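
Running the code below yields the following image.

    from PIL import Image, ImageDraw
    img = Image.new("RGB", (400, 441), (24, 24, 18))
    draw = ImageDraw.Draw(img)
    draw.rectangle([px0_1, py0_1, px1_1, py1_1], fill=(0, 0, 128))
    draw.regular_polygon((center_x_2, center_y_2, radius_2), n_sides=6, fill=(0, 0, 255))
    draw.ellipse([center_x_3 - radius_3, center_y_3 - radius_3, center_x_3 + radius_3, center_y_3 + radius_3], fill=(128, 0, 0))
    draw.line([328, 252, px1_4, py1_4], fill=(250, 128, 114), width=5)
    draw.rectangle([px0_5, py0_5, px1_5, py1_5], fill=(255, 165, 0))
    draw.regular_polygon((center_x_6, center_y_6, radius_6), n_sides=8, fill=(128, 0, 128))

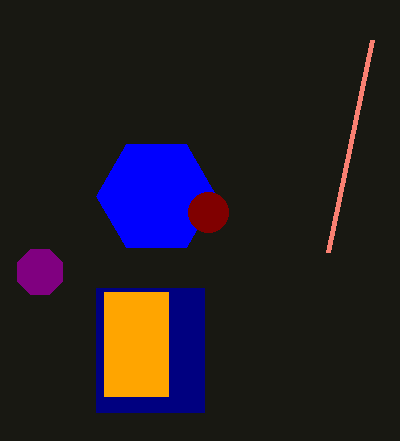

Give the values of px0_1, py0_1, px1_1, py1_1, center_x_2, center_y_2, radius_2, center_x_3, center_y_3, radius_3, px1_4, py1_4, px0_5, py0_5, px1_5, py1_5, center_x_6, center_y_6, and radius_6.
px0_1 = 96; py0_1 = 288; px1_1 = 204; py1_1 = 412; center_x_2 = 156; center_y_2 = 196; radius_2 = 60; center_x_3 = 208; center_y_3 = 212; radius_3 = 20; px1_4 = 372; py1_4 = 40; px0_5 = 104; py0_5 = 292; px1_5 = 168; py1_5 = 396; center_x_6 = 40; center_y_6 = 272; radius_6 = 24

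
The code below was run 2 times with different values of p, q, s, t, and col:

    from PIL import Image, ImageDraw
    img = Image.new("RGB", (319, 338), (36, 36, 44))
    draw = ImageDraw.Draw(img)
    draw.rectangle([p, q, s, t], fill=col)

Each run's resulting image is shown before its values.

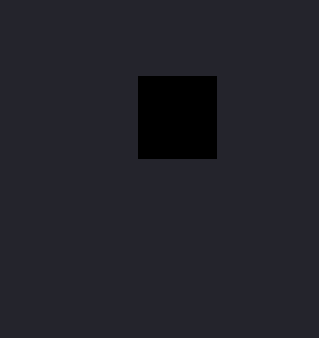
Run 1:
p = 138
q = 76
s = 216
t = 158
col = 'black'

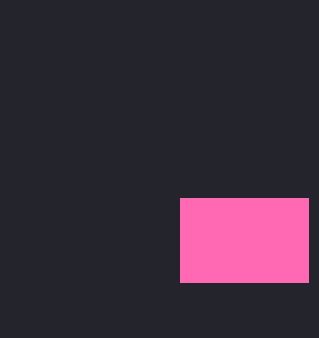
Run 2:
p = 180, q = 198, s = 308, t = 282, col = 'hotpink'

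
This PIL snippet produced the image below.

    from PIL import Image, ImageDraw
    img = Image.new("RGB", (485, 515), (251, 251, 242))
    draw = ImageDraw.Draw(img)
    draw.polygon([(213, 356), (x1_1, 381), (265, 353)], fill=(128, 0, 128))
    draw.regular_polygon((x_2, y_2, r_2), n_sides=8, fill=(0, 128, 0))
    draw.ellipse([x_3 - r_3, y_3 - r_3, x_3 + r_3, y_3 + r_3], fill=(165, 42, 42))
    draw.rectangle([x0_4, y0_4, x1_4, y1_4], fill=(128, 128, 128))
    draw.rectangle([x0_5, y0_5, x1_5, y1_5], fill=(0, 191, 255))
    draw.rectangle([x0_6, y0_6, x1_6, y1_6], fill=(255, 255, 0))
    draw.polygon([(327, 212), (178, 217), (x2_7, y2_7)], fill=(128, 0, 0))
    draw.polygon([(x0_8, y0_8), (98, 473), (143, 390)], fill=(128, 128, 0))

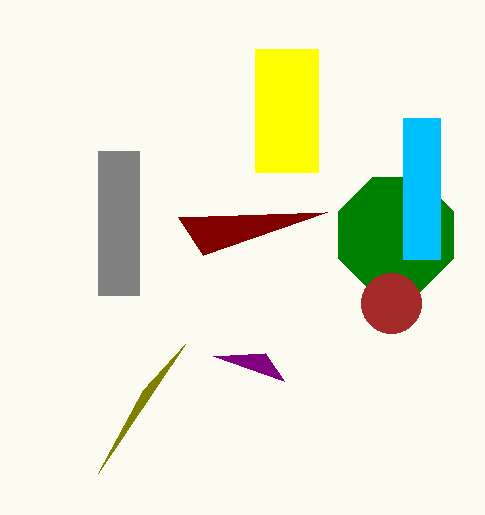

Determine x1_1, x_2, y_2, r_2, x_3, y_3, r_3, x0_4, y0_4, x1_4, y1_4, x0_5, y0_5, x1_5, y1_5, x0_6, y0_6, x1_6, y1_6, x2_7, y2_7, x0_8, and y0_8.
x1_1 = 284
x_2 = 396
y_2 = 235
r_2 = 62
x_3 = 391
y_3 = 303
r_3 = 30
x0_4 = 98
y0_4 = 151
x1_4 = 139
y1_4 = 295
x0_5 = 403
y0_5 = 118
x1_5 = 440
y1_5 = 259
x0_6 = 255
y0_6 = 49
x1_6 = 318
y1_6 = 172
x2_7 = 203
y2_7 = 255
x0_8 = 185
y0_8 = 344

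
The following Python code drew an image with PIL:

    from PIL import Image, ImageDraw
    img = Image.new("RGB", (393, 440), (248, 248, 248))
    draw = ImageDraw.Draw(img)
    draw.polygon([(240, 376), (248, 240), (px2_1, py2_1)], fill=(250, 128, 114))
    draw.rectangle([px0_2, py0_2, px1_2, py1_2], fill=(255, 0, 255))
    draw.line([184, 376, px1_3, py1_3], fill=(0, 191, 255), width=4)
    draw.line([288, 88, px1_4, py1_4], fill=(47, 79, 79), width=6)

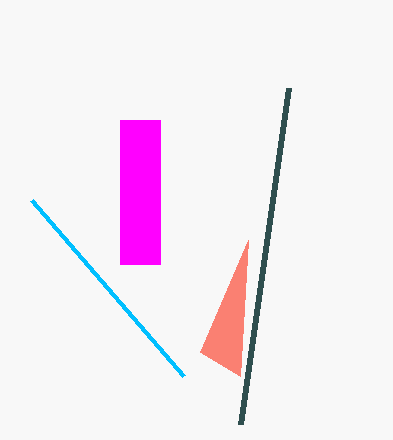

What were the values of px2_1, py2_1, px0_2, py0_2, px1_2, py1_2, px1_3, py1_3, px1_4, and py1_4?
px2_1 = 200, py2_1 = 352, px0_2 = 120, py0_2 = 120, px1_2 = 160, py1_2 = 264, px1_3 = 32, py1_3 = 200, px1_4 = 240, py1_4 = 424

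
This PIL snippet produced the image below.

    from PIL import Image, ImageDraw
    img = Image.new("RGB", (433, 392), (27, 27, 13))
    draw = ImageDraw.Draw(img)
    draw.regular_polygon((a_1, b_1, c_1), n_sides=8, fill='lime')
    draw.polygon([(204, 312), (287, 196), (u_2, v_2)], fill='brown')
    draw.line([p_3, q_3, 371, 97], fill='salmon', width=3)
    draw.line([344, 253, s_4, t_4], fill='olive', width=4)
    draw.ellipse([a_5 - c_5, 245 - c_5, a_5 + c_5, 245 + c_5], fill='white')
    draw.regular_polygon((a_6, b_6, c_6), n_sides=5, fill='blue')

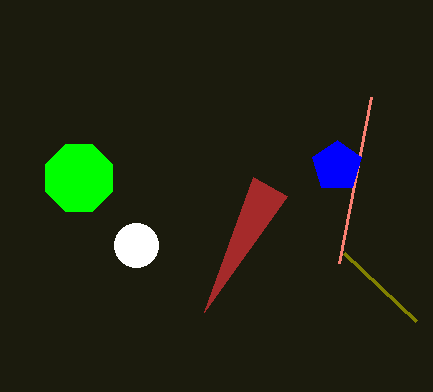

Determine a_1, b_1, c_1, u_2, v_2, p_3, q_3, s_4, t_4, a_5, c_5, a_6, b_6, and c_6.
a_1 = 79
b_1 = 178
c_1 = 36
u_2 = 253
v_2 = 177
p_3 = 339
q_3 = 263
s_4 = 416
t_4 = 321
a_5 = 136
c_5 = 22
a_6 = 337
b_6 = 166
c_6 = 26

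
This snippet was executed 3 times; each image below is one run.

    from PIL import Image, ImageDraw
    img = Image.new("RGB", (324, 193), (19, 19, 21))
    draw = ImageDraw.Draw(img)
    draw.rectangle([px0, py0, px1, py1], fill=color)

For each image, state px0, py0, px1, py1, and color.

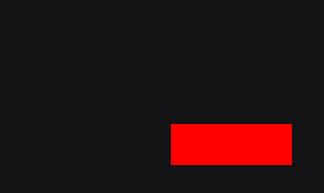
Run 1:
px0 = 171; py0 = 124; px1 = 291; py1 = 164; color = 'red'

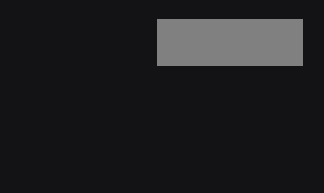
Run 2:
px0 = 157; py0 = 19; px1 = 302; py1 = 65; color = 'gray'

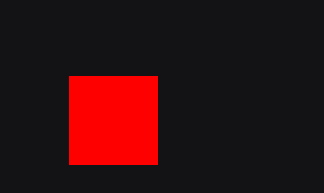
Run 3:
px0 = 69, py0 = 76, px1 = 157, py1 = 164, color = 'red'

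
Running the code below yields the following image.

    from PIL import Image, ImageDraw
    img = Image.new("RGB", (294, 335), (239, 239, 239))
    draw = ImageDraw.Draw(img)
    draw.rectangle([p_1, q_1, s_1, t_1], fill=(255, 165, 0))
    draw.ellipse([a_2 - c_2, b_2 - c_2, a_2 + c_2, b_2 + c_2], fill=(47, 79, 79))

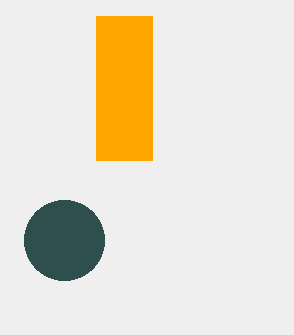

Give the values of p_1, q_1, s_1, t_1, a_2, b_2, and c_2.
p_1 = 96; q_1 = 16; s_1 = 152; t_1 = 160; a_2 = 64; b_2 = 240; c_2 = 40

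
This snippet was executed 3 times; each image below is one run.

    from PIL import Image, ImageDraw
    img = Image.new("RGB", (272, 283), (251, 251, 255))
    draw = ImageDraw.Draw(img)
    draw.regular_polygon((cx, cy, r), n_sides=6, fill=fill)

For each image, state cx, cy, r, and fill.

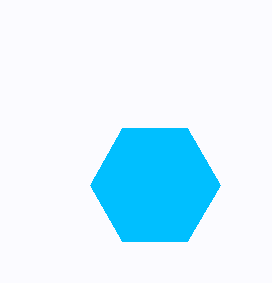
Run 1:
cx = 155
cy = 185
r = 65
fill = 'deepskyblue'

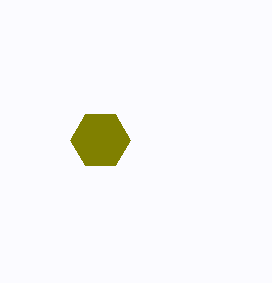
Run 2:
cx = 100, cy = 140, r = 30, fill = 'olive'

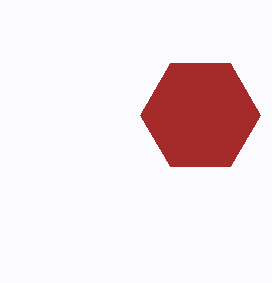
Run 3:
cx = 200; cy = 115; r = 60; fill = 'brown'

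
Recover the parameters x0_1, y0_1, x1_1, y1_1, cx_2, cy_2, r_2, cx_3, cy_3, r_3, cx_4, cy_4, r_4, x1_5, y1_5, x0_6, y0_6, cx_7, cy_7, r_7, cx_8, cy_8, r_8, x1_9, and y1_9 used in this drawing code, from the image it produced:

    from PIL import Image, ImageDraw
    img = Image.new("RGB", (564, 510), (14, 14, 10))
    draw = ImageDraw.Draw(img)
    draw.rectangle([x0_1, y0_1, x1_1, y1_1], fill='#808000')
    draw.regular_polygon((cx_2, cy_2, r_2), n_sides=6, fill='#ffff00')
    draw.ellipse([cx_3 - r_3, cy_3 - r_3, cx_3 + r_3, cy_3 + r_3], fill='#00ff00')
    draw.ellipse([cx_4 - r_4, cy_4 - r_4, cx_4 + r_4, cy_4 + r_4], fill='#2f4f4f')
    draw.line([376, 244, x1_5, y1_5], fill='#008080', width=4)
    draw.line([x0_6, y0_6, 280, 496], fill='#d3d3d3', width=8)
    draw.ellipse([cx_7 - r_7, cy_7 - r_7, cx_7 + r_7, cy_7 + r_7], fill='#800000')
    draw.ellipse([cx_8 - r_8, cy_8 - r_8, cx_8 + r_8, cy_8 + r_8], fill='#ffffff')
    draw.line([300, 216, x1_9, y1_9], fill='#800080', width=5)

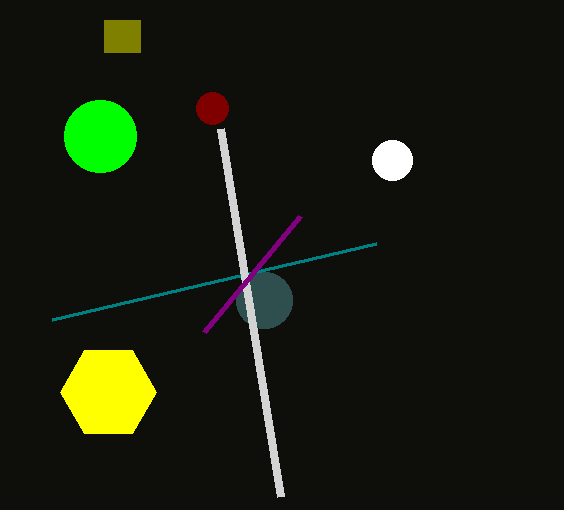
x0_1 = 104, y0_1 = 20, x1_1 = 140, y1_1 = 52, cx_2 = 108, cy_2 = 392, r_2 = 48, cx_3 = 100, cy_3 = 136, r_3 = 36, cx_4 = 264, cy_4 = 300, r_4 = 28, x1_5 = 52, y1_5 = 320, x0_6 = 220, y0_6 = 128, cx_7 = 212, cy_7 = 108, r_7 = 16, cx_8 = 392, cy_8 = 160, r_8 = 20, x1_9 = 204, y1_9 = 332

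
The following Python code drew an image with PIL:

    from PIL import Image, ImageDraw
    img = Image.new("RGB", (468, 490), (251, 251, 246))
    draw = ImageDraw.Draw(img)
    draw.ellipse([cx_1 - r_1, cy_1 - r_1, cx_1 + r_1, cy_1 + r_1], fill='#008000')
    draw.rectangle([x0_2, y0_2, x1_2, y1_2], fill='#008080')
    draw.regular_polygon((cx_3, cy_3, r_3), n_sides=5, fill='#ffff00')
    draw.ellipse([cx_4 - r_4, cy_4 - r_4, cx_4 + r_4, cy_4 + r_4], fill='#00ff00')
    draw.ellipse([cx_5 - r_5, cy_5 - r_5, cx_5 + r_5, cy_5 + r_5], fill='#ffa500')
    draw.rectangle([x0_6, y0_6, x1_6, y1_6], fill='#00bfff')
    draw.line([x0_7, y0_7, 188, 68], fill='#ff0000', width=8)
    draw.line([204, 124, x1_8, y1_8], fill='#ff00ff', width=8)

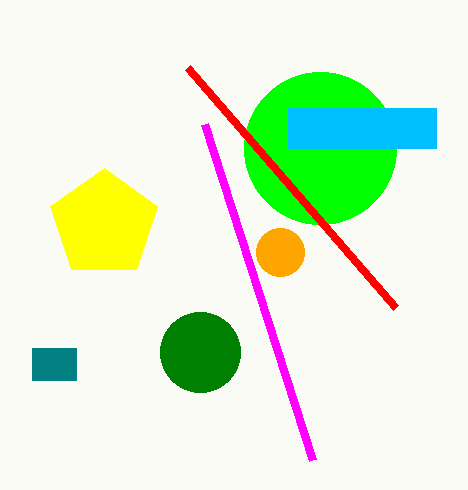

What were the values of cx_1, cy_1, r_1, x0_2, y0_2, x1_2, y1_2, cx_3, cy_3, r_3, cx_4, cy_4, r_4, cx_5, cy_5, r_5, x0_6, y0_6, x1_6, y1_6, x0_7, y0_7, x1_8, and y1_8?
cx_1 = 200; cy_1 = 352; r_1 = 40; x0_2 = 32; y0_2 = 348; x1_2 = 76; y1_2 = 380; cx_3 = 104; cy_3 = 224; r_3 = 56; cx_4 = 320; cy_4 = 148; r_4 = 76; cx_5 = 280; cy_5 = 252; r_5 = 24; x0_6 = 288; y0_6 = 108; x1_6 = 436; y1_6 = 148; x0_7 = 396; y0_7 = 308; x1_8 = 312; y1_8 = 460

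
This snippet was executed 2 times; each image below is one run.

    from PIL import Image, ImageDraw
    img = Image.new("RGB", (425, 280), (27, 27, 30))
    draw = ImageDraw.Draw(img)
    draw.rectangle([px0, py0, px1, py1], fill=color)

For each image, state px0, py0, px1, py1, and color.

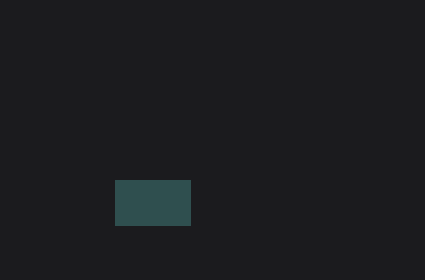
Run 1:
px0 = 115
py0 = 180
px1 = 190
py1 = 225
color = 'darkslategray'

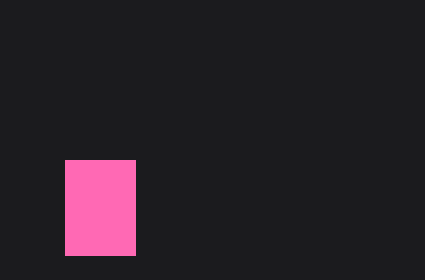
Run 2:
px0 = 65, py0 = 160, px1 = 135, py1 = 255, color = 'hotpink'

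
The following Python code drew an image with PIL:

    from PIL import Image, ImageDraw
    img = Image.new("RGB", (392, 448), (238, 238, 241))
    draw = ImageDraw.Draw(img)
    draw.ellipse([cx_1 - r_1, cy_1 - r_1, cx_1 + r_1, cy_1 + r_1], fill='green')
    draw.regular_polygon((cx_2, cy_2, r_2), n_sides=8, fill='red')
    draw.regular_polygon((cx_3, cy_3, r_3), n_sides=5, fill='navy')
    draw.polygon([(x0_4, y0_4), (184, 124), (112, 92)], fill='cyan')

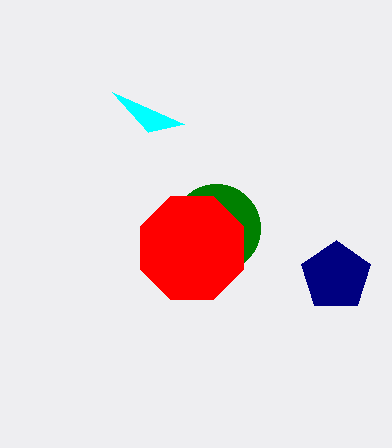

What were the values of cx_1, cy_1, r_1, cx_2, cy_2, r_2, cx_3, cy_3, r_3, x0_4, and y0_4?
cx_1 = 216; cy_1 = 228; r_1 = 44; cx_2 = 192; cy_2 = 248; r_2 = 56; cx_3 = 336; cy_3 = 276; r_3 = 36; x0_4 = 148; y0_4 = 132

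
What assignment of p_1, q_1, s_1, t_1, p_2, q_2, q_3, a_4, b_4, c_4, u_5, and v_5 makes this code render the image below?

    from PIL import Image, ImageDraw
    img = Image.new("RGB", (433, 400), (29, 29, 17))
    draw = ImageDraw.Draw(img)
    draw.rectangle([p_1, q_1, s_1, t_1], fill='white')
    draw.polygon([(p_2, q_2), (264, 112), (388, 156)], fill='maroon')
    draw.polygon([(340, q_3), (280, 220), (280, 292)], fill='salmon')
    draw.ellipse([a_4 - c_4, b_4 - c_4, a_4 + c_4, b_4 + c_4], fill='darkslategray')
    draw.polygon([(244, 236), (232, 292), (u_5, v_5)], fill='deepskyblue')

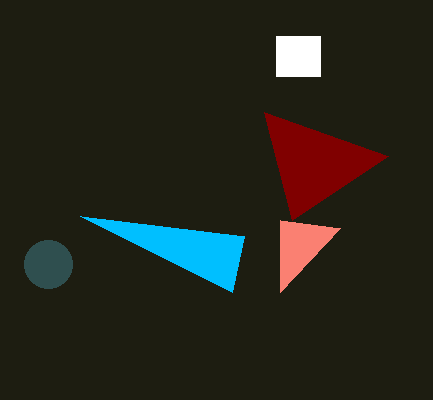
p_1 = 276, q_1 = 36, s_1 = 320, t_1 = 76, p_2 = 292, q_2 = 220, q_3 = 228, a_4 = 48, b_4 = 264, c_4 = 24, u_5 = 80, v_5 = 216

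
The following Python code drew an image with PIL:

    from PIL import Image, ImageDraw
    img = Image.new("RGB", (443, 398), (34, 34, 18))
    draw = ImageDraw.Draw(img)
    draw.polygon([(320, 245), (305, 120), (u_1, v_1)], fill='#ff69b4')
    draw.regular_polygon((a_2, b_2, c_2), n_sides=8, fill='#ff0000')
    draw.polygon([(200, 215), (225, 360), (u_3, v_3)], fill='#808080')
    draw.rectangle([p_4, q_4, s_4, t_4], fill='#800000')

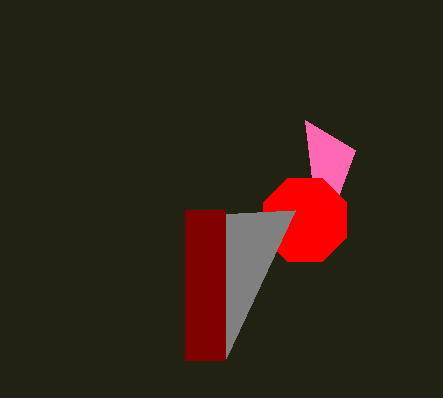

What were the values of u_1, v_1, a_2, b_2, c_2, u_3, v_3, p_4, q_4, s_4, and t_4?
u_1 = 355, v_1 = 150, a_2 = 305, b_2 = 220, c_2 = 45, u_3 = 295, v_3 = 210, p_4 = 185, q_4 = 210, s_4 = 225, t_4 = 360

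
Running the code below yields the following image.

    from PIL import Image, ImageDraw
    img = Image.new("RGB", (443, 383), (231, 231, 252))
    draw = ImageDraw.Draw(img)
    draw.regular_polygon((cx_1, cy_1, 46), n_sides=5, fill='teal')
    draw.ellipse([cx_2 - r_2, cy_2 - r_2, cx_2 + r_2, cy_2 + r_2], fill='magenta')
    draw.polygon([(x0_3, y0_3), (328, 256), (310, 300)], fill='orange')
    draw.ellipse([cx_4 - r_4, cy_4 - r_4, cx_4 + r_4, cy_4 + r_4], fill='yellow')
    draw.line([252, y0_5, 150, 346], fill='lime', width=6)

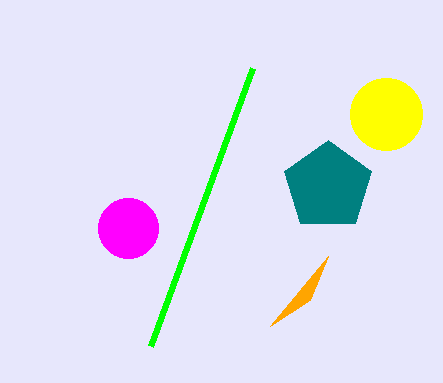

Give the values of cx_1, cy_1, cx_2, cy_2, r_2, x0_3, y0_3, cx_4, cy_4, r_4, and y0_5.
cx_1 = 328
cy_1 = 186
cx_2 = 128
cy_2 = 228
r_2 = 30
x0_3 = 270
y0_3 = 326
cx_4 = 386
cy_4 = 114
r_4 = 36
y0_5 = 68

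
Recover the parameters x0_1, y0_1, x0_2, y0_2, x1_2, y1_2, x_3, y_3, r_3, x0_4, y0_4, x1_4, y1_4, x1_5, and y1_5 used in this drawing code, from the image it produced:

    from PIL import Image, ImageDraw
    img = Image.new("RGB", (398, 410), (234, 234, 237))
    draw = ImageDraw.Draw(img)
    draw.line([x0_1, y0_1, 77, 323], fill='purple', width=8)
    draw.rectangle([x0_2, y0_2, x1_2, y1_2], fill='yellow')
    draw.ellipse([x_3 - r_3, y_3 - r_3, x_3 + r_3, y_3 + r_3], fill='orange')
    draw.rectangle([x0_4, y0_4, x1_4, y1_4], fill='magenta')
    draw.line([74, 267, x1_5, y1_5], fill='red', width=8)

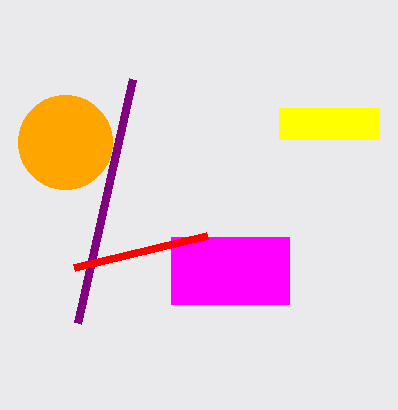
x0_1 = 132; y0_1 = 79; x0_2 = 279; y0_2 = 108; x1_2 = 379; y1_2 = 139; x_3 = 65; y_3 = 142; r_3 = 47; x0_4 = 171; y0_4 = 237; x1_4 = 289; y1_4 = 304; x1_5 = 207; y1_5 = 235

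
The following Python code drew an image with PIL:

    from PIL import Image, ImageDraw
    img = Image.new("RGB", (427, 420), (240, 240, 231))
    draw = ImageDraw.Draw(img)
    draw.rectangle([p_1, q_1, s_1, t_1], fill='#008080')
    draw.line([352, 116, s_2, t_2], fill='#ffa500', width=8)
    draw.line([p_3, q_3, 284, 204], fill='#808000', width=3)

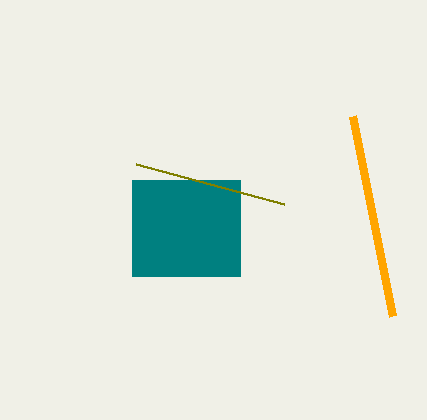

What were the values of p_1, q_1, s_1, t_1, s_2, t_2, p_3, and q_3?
p_1 = 132; q_1 = 180; s_1 = 240; t_1 = 276; s_2 = 392; t_2 = 316; p_3 = 136; q_3 = 164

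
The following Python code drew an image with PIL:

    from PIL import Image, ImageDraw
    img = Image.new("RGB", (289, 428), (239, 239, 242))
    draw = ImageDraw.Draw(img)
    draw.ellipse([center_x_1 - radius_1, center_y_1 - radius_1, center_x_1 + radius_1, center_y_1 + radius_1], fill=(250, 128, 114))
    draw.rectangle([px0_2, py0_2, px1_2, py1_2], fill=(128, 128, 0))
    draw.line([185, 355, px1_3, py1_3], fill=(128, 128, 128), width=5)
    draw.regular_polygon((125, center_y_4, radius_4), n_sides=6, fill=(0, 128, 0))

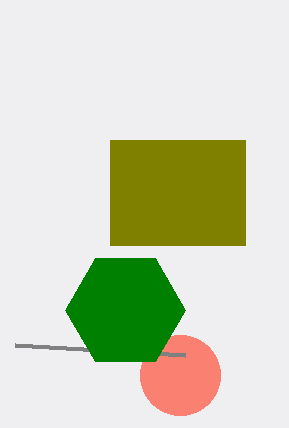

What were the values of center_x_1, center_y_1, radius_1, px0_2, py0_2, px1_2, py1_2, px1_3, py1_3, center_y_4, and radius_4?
center_x_1 = 180
center_y_1 = 375
radius_1 = 40
px0_2 = 110
py0_2 = 140
px1_2 = 245
py1_2 = 245
px1_3 = 15
py1_3 = 345
center_y_4 = 310
radius_4 = 60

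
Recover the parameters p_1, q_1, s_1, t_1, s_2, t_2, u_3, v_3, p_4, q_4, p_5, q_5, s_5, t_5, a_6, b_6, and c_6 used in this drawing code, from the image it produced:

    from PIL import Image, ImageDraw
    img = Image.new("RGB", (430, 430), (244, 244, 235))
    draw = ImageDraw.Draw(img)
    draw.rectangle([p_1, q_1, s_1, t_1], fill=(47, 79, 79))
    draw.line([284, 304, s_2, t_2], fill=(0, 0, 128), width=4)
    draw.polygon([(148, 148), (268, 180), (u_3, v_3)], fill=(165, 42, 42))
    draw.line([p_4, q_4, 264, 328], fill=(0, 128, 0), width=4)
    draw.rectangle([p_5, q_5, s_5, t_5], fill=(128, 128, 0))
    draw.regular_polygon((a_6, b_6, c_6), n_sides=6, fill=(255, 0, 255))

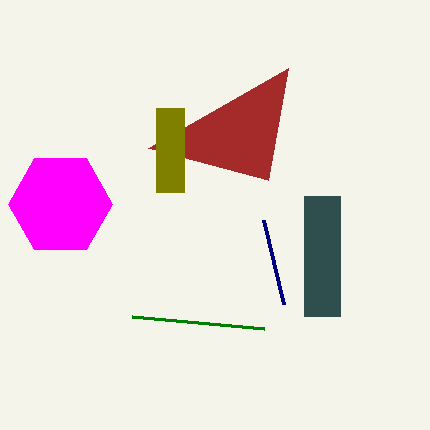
p_1 = 304, q_1 = 196, s_1 = 340, t_1 = 316, s_2 = 264, t_2 = 220, u_3 = 288, v_3 = 68, p_4 = 132, q_4 = 316, p_5 = 156, q_5 = 108, s_5 = 184, t_5 = 192, a_6 = 60, b_6 = 204, c_6 = 52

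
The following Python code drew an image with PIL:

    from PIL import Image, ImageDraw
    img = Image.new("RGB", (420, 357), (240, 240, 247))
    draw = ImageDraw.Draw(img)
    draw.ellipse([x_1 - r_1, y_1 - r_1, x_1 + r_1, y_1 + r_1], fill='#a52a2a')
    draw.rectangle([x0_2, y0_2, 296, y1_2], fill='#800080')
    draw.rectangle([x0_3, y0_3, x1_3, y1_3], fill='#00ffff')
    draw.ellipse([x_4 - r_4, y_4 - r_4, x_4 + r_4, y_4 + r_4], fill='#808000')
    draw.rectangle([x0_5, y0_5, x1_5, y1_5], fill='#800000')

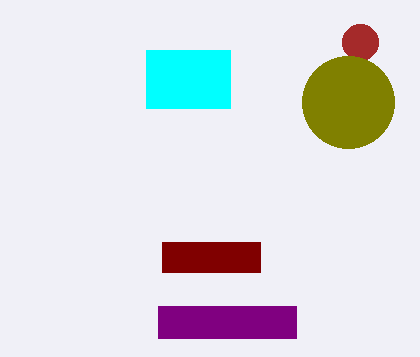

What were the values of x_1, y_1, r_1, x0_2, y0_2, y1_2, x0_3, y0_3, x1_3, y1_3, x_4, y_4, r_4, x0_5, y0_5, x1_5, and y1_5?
x_1 = 360, y_1 = 42, r_1 = 18, x0_2 = 158, y0_2 = 306, y1_2 = 338, x0_3 = 146, y0_3 = 50, x1_3 = 230, y1_3 = 108, x_4 = 348, y_4 = 102, r_4 = 46, x0_5 = 162, y0_5 = 242, x1_5 = 260, y1_5 = 272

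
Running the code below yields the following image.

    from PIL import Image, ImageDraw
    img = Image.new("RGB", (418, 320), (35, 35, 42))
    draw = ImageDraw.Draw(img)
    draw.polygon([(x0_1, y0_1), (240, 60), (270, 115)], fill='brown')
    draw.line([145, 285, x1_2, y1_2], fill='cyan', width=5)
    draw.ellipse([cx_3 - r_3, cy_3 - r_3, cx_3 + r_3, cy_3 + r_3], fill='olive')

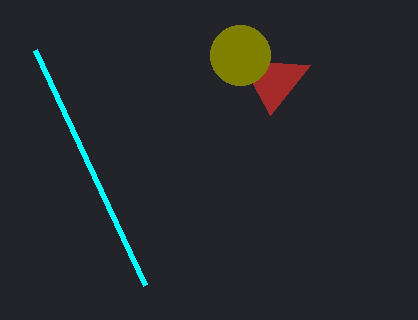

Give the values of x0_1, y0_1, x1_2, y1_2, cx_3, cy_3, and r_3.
x0_1 = 310
y0_1 = 65
x1_2 = 35
y1_2 = 50
cx_3 = 240
cy_3 = 55
r_3 = 30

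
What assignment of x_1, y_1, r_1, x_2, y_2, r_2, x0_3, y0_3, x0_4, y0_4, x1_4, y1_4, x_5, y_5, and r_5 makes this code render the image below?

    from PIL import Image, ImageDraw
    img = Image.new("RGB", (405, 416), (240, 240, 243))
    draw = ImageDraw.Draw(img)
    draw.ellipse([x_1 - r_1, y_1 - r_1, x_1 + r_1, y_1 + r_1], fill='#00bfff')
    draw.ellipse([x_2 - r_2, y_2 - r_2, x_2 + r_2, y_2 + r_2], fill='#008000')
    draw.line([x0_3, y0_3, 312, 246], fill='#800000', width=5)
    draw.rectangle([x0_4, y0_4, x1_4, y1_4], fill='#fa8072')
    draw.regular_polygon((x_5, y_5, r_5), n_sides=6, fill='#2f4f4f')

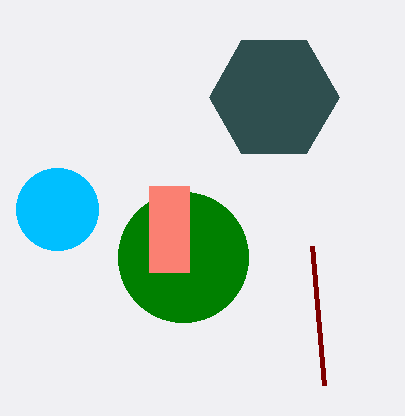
x_1 = 57, y_1 = 209, r_1 = 41, x_2 = 183, y_2 = 257, r_2 = 65, x0_3 = 324, y0_3 = 385, x0_4 = 149, y0_4 = 186, x1_4 = 189, y1_4 = 272, x_5 = 274, y_5 = 97, r_5 = 65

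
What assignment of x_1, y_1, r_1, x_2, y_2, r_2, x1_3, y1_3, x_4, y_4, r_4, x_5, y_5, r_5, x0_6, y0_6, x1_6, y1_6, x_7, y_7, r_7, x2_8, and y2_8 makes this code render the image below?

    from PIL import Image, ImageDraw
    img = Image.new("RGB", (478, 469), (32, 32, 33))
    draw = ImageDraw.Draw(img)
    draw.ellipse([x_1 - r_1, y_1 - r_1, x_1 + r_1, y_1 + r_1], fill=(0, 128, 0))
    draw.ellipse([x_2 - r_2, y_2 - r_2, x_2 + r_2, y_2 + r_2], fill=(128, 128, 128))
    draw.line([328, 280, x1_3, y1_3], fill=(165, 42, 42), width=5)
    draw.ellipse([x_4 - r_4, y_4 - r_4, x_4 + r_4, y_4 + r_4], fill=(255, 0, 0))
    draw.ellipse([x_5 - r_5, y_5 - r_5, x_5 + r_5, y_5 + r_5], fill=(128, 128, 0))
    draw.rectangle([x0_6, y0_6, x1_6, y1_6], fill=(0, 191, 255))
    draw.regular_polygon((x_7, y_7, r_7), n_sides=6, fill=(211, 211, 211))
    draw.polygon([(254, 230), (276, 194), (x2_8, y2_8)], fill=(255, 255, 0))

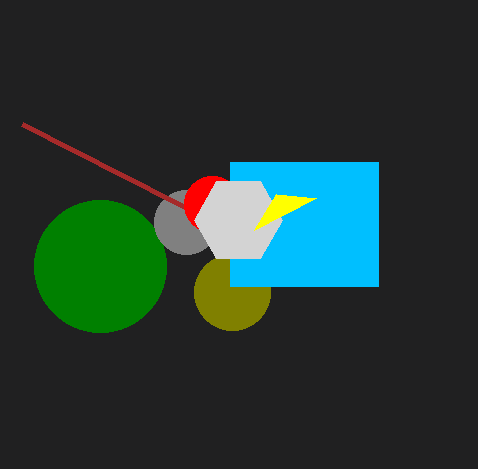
x_1 = 100
y_1 = 266
r_1 = 66
x_2 = 186
y_2 = 222
r_2 = 32
x1_3 = 22
y1_3 = 124
x_4 = 212
y_4 = 204
r_4 = 28
x_5 = 232
y_5 = 292
r_5 = 38
x0_6 = 230
y0_6 = 162
x1_6 = 378
y1_6 = 286
x_7 = 238
y_7 = 220
r_7 = 44
x2_8 = 316
y2_8 = 198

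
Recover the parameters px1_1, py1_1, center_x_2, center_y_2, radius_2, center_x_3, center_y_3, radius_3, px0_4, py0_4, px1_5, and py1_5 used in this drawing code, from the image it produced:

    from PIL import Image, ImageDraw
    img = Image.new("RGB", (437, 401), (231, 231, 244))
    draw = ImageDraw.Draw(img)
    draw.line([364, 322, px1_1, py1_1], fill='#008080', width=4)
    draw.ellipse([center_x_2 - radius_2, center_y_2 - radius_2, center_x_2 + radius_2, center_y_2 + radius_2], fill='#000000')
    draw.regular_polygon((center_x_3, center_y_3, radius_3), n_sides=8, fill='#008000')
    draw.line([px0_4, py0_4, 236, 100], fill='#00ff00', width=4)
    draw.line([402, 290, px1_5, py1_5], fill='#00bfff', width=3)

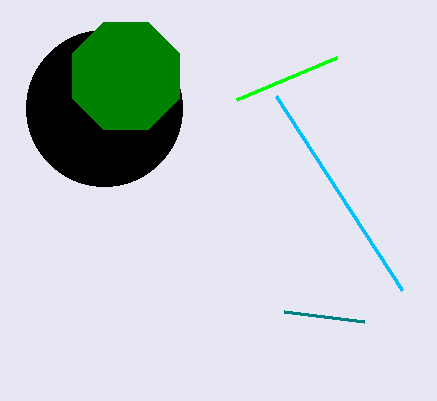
px1_1 = 284; py1_1 = 312; center_x_2 = 104; center_y_2 = 108; radius_2 = 78; center_x_3 = 126; center_y_3 = 76; radius_3 = 58; px0_4 = 336; py0_4 = 58; px1_5 = 276; py1_5 = 96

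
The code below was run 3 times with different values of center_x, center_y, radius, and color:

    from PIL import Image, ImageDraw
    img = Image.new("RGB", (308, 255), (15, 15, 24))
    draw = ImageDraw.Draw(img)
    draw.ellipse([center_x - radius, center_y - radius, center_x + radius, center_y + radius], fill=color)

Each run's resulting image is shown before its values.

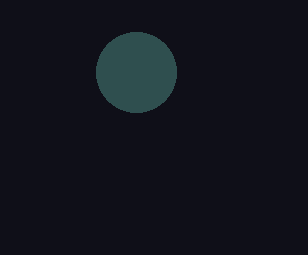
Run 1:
center_x = 136; center_y = 72; radius = 40; color = 'darkslategray'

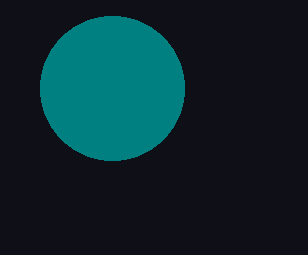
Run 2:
center_x = 112; center_y = 88; radius = 72; color = 'teal'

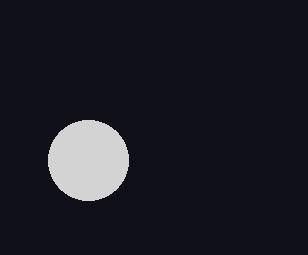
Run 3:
center_x = 88
center_y = 160
radius = 40
color = 'lightgray'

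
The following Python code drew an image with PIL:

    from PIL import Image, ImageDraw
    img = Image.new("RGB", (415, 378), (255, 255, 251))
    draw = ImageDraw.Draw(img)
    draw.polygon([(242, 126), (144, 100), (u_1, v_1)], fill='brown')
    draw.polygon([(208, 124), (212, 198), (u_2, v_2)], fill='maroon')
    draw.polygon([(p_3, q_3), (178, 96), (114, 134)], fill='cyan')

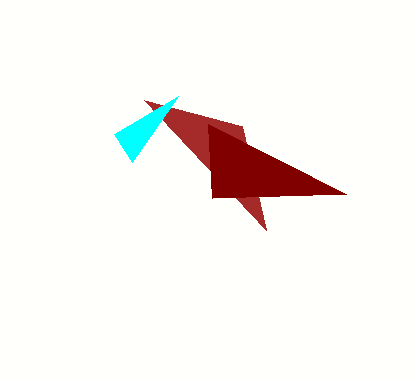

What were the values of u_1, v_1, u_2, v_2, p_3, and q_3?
u_1 = 266
v_1 = 230
u_2 = 346
v_2 = 194
p_3 = 132
q_3 = 162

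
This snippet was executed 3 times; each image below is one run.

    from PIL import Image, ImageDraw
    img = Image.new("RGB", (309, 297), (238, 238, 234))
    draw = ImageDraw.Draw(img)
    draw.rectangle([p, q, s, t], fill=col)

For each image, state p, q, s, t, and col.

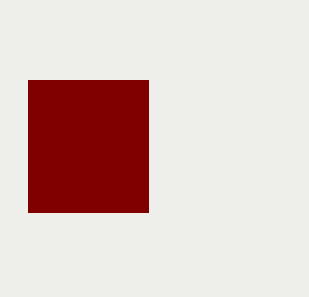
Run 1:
p = 28, q = 80, s = 148, t = 212, col = 'maroon'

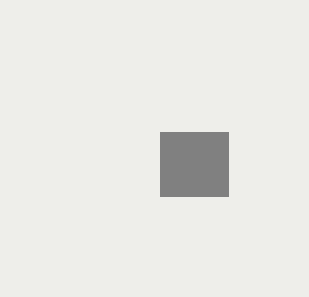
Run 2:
p = 160; q = 132; s = 228; t = 196; col = 'gray'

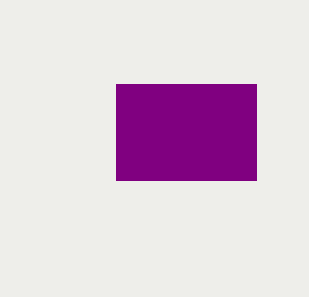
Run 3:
p = 116
q = 84
s = 256
t = 180
col = 'purple'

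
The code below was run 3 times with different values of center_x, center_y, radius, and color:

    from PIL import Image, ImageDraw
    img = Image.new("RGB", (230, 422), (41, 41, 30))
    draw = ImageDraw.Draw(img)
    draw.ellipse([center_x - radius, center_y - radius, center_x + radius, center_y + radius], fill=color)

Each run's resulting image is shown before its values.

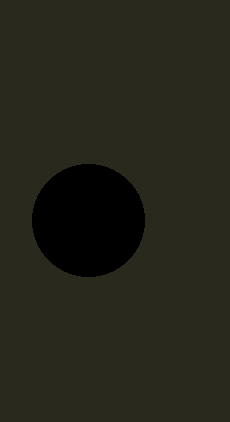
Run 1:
center_x = 88; center_y = 220; radius = 56; color = 'black'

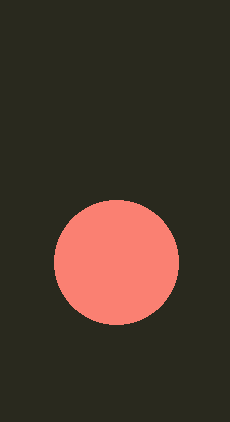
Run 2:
center_x = 116, center_y = 262, radius = 62, color = 'salmon'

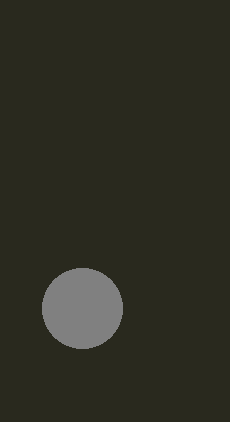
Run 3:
center_x = 82
center_y = 308
radius = 40
color = 'gray'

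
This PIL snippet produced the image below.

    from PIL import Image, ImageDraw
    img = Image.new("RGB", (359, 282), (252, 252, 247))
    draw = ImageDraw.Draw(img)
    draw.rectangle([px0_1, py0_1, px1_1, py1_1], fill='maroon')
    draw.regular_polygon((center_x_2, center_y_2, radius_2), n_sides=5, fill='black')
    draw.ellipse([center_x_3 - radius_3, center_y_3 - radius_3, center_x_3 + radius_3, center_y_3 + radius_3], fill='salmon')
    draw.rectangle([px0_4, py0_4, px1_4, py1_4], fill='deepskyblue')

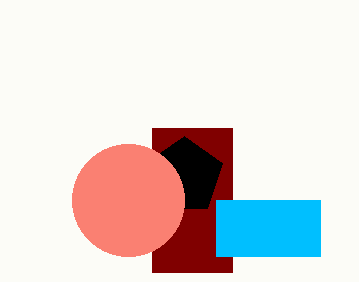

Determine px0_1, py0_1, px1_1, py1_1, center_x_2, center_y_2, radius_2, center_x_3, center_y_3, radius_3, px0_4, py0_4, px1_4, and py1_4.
px0_1 = 152, py0_1 = 128, px1_1 = 232, py1_1 = 272, center_x_2 = 184, center_y_2 = 176, radius_2 = 40, center_x_3 = 128, center_y_3 = 200, radius_3 = 56, px0_4 = 216, py0_4 = 200, px1_4 = 320, py1_4 = 256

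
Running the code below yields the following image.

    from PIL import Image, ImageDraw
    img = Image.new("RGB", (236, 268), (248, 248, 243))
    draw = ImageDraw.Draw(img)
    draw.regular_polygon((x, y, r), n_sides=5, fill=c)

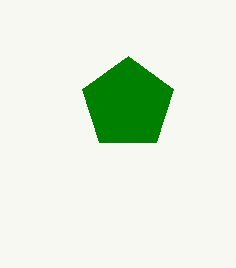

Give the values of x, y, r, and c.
x = 128, y = 104, r = 48, c = 'green'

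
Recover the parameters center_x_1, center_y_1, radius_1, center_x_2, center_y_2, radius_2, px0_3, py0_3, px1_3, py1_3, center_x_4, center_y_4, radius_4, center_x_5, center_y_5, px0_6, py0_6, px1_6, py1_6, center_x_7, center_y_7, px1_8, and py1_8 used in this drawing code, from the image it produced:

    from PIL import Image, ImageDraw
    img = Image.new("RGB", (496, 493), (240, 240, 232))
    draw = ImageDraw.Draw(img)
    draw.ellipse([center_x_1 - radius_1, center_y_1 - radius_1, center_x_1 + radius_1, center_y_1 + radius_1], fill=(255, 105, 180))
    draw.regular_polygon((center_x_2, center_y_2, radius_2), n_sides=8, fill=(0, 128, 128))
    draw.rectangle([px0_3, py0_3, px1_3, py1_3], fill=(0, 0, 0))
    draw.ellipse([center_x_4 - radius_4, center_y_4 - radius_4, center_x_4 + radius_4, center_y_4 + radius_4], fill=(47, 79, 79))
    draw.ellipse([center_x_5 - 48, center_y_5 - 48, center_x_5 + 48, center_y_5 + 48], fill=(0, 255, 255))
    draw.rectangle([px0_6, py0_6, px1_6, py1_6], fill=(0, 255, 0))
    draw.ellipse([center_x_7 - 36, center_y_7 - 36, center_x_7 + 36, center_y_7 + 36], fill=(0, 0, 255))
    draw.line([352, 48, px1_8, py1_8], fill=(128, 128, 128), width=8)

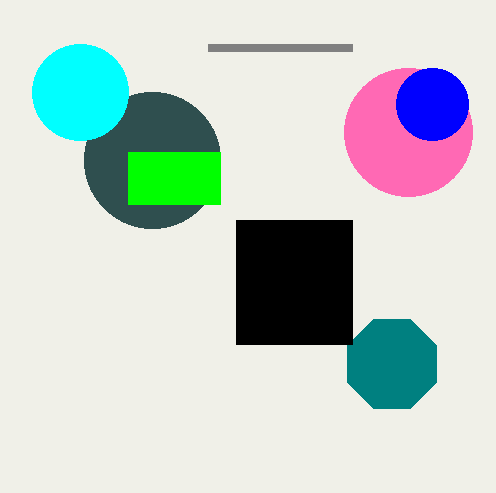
center_x_1 = 408
center_y_1 = 132
radius_1 = 64
center_x_2 = 392
center_y_2 = 364
radius_2 = 48
px0_3 = 236
py0_3 = 220
px1_3 = 352
py1_3 = 344
center_x_4 = 152
center_y_4 = 160
radius_4 = 68
center_x_5 = 80
center_y_5 = 92
px0_6 = 128
py0_6 = 152
px1_6 = 220
py1_6 = 204
center_x_7 = 432
center_y_7 = 104
px1_8 = 208
py1_8 = 48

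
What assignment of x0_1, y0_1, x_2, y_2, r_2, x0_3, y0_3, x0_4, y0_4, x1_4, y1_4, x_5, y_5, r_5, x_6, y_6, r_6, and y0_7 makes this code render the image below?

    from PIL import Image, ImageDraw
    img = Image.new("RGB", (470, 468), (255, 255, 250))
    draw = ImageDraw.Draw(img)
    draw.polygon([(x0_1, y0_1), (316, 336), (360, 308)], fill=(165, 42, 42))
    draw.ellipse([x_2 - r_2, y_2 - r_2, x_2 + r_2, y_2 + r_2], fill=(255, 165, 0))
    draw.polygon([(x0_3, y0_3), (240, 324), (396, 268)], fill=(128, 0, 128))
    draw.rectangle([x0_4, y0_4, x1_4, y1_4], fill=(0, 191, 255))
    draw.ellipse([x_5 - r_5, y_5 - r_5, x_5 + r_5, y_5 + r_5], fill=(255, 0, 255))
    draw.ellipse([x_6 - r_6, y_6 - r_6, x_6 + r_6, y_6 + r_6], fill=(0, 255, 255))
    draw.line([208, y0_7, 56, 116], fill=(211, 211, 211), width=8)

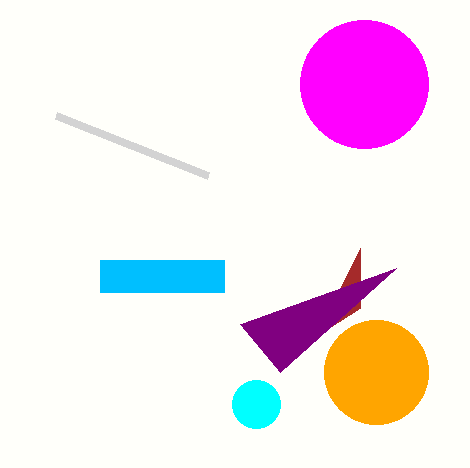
x0_1 = 360; y0_1 = 248; x_2 = 376; y_2 = 372; r_2 = 52; x0_3 = 280; y0_3 = 372; x0_4 = 100; y0_4 = 260; x1_4 = 224; y1_4 = 292; x_5 = 364; y_5 = 84; r_5 = 64; x_6 = 256; y_6 = 404; r_6 = 24; y0_7 = 176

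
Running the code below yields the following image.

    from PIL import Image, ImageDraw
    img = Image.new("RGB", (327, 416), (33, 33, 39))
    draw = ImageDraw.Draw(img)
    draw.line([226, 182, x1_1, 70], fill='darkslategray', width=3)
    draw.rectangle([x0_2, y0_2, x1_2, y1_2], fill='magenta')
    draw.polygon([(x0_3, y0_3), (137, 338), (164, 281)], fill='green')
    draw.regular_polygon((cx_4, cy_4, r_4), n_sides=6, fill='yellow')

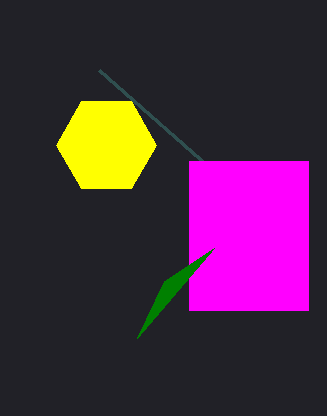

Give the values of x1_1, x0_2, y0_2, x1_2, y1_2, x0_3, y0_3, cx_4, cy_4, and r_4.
x1_1 = 99, x0_2 = 189, y0_2 = 161, x1_2 = 308, y1_2 = 310, x0_3 = 214, y0_3 = 248, cx_4 = 106, cy_4 = 145, r_4 = 50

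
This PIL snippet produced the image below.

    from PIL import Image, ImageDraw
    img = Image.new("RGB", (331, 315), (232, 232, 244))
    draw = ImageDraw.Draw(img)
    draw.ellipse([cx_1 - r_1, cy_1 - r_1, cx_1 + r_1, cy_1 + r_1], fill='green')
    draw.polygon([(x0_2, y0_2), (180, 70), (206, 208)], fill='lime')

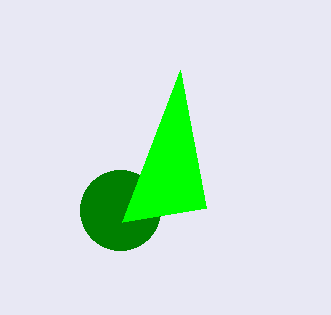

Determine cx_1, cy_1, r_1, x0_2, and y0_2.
cx_1 = 120
cy_1 = 210
r_1 = 40
x0_2 = 122
y0_2 = 222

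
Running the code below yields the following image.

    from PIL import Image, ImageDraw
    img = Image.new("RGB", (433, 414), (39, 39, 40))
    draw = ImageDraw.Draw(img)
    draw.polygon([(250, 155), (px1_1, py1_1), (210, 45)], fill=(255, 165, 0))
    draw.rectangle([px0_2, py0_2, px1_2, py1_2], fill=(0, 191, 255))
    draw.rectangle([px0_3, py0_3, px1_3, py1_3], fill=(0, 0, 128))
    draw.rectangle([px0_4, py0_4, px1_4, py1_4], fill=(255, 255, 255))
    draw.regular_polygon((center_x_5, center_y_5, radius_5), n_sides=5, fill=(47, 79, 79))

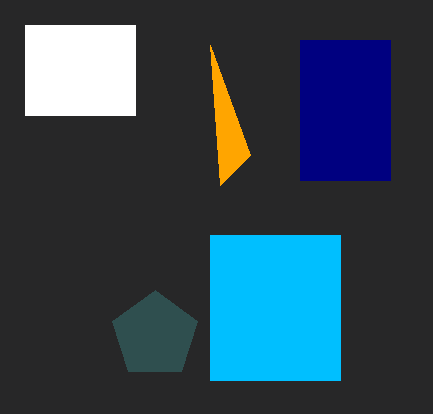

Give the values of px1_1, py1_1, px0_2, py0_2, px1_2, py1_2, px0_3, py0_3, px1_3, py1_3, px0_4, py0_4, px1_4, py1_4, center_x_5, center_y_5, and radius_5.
px1_1 = 220, py1_1 = 185, px0_2 = 210, py0_2 = 235, px1_2 = 340, py1_2 = 380, px0_3 = 300, py0_3 = 40, px1_3 = 390, py1_3 = 180, px0_4 = 25, py0_4 = 25, px1_4 = 135, py1_4 = 115, center_x_5 = 155, center_y_5 = 335, radius_5 = 45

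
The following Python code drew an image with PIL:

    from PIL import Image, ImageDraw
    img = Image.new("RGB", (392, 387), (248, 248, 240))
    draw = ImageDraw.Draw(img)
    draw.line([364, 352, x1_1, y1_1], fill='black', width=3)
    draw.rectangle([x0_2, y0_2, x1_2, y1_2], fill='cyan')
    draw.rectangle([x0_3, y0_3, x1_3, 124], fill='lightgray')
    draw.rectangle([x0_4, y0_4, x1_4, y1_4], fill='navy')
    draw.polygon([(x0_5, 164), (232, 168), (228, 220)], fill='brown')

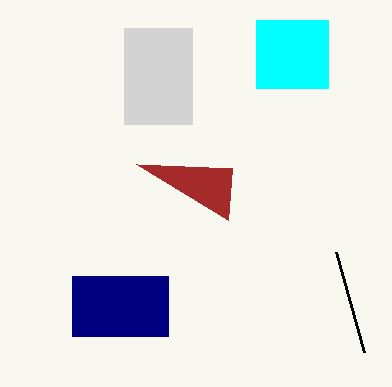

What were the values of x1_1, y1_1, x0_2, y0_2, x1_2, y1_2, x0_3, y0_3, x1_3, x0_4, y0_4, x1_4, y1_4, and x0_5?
x1_1 = 336; y1_1 = 252; x0_2 = 256; y0_2 = 20; x1_2 = 328; y1_2 = 88; x0_3 = 124; y0_3 = 28; x1_3 = 192; x0_4 = 72; y0_4 = 276; x1_4 = 168; y1_4 = 336; x0_5 = 136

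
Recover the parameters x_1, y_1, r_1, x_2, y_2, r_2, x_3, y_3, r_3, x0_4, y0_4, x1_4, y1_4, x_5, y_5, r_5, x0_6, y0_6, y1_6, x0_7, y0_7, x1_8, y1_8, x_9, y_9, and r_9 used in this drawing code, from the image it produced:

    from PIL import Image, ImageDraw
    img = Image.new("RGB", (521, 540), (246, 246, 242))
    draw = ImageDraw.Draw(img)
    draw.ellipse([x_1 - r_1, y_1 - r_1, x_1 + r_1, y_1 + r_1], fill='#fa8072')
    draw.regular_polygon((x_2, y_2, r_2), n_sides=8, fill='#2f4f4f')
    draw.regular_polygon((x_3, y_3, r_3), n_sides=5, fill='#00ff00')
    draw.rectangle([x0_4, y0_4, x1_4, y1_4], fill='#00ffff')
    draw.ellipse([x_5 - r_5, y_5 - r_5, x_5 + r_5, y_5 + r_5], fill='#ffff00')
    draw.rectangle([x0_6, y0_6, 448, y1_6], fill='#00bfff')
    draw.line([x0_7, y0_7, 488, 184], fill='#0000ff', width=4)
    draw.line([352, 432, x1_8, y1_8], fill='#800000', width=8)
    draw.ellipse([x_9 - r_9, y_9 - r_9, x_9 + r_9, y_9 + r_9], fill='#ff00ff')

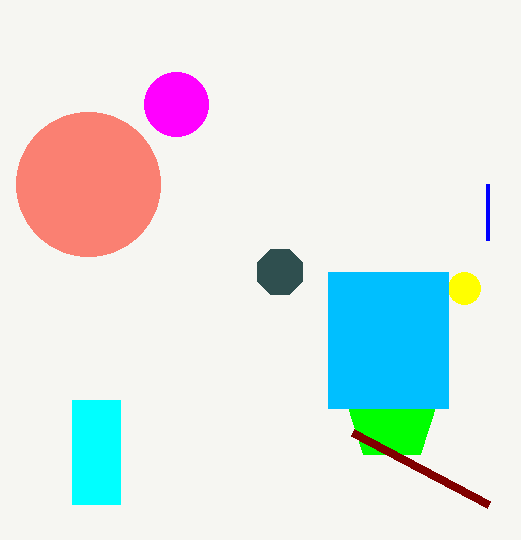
x_1 = 88
y_1 = 184
r_1 = 72
x_2 = 280
y_2 = 272
r_2 = 24
x_3 = 392
y_3 = 416
r_3 = 48
x0_4 = 72
y0_4 = 400
x1_4 = 120
y1_4 = 504
x_5 = 464
y_5 = 288
r_5 = 16
x0_6 = 328
y0_6 = 272
y1_6 = 408
x0_7 = 488
y0_7 = 240
x1_8 = 488
y1_8 = 504
x_9 = 176
y_9 = 104
r_9 = 32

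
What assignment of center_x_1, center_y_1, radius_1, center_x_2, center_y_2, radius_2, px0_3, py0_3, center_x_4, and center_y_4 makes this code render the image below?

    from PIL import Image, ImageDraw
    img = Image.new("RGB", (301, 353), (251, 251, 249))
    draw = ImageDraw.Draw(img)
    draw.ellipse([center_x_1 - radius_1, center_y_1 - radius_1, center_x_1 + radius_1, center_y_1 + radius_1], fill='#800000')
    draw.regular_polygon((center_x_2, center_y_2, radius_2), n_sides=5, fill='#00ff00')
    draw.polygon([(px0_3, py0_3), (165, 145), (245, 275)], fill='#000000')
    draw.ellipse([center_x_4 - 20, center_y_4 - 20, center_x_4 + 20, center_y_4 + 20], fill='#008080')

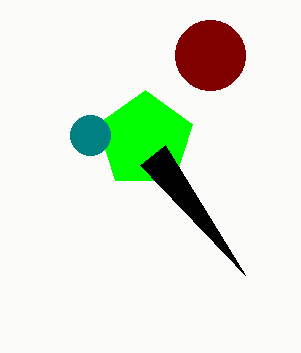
center_x_1 = 210
center_y_1 = 55
radius_1 = 35
center_x_2 = 145
center_y_2 = 140
radius_2 = 50
px0_3 = 140
py0_3 = 165
center_x_4 = 90
center_y_4 = 135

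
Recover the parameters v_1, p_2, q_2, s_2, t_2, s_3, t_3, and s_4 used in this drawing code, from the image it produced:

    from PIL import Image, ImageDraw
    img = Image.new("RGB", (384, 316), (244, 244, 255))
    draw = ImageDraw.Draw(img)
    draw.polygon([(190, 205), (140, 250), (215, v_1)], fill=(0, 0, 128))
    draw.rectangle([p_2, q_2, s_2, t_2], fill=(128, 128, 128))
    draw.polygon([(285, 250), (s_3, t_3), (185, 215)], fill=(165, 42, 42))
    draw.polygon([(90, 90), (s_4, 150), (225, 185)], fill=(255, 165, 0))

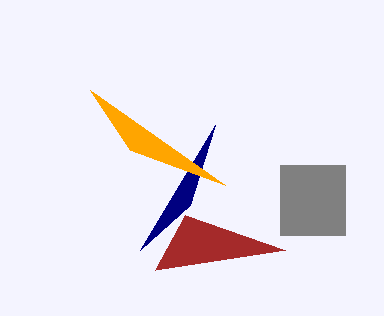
v_1 = 125, p_2 = 280, q_2 = 165, s_2 = 345, t_2 = 235, s_3 = 155, t_3 = 270, s_4 = 130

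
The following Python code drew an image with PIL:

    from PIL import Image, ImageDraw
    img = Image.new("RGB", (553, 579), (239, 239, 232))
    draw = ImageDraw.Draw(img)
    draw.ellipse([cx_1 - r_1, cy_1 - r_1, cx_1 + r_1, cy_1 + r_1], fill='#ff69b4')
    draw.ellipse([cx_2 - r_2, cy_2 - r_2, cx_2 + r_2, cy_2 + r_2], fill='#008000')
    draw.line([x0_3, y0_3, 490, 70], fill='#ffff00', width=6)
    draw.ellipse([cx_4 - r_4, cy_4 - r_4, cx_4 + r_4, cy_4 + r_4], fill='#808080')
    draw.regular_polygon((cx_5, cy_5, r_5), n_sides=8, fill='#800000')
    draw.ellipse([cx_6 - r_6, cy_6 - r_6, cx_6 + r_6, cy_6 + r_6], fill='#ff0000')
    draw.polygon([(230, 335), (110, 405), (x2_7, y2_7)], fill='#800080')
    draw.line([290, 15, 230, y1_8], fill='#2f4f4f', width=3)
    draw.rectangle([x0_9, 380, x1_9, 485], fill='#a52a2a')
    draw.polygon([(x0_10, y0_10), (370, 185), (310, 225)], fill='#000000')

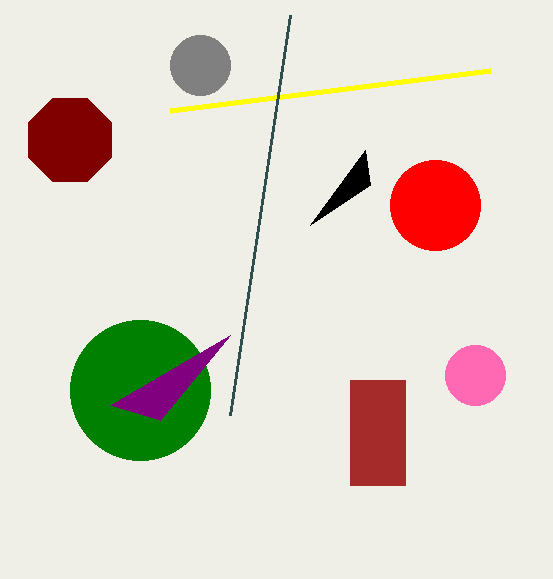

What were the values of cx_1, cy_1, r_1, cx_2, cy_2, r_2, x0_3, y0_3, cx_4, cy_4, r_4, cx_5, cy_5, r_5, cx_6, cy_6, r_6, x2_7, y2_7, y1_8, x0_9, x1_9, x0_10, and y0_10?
cx_1 = 475; cy_1 = 375; r_1 = 30; cx_2 = 140; cy_2 = 390; r_2 = 70; x0_3 = 170; y0_3 = 110; cx_4 = 200; cy_4 = 65; r_4 = 30; cx_5 = 70; cy_5 = 140; r_5 = 45; cx_6 = 435; cy_6 = 205; r_6 = 45; x2_7 = 160; y2_7 = 420; y1_8 = 415; x0_9 = 350; x1_9 = 405; x0_10 = 365; y0_10 = 150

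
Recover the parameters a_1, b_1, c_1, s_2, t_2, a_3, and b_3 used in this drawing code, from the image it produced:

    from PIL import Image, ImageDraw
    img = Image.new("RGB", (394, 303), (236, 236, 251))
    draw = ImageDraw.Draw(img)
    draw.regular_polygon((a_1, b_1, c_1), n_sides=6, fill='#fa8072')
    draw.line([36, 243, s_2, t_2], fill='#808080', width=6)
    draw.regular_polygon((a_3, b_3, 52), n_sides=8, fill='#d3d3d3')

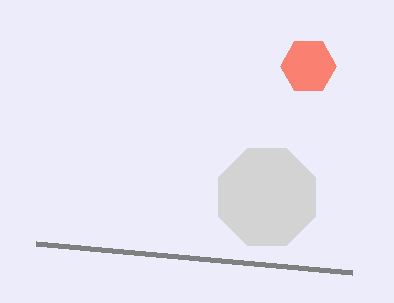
a_1 = 308; b_1 = 66; c_1 = 28; s_2 = 352; t_2 = 272; a_3 = 267; b_3 = 197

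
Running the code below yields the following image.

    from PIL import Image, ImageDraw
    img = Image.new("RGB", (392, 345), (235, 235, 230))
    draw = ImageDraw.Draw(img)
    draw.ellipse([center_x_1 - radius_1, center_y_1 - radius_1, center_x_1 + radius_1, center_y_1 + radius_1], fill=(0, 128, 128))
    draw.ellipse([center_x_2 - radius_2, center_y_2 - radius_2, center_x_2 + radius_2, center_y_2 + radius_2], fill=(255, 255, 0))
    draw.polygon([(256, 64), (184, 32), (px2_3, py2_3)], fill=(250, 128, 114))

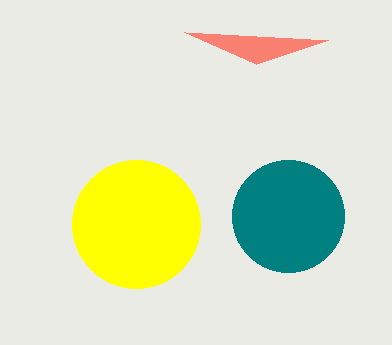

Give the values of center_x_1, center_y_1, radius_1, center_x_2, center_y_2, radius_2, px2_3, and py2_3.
center_x_1 = 288, center_y_1 = 216, radius_1 = 56, center_x_2 = 136, center_y_2 = 224, radius_2 = 64, px2_3 = 328, py2_3 = 40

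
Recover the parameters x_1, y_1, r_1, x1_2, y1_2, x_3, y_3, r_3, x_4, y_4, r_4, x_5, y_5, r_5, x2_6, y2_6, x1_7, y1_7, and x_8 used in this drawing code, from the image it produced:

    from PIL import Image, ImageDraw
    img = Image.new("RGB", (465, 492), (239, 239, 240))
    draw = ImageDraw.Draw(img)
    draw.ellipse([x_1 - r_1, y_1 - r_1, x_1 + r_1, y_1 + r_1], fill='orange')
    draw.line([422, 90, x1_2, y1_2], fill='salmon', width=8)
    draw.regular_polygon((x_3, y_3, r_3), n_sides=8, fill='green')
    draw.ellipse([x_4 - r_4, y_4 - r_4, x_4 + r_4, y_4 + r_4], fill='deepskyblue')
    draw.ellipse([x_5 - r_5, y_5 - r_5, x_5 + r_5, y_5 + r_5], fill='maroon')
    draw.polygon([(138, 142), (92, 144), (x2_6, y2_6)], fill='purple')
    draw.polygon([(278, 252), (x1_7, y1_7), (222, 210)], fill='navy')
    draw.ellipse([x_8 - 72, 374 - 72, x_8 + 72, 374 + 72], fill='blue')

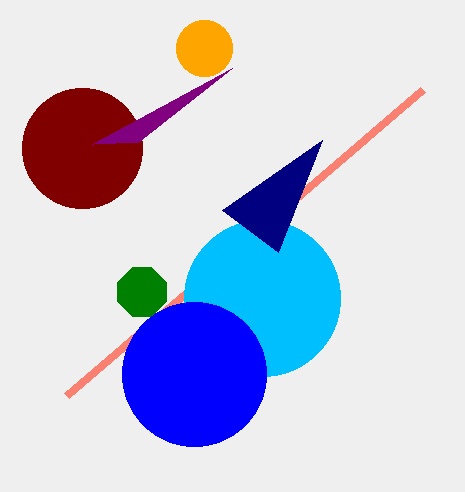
x_1 = 204; y_1 = 48; r_1 = 28; x1_2 = 66; y1_2 = 396; x_3 = 142; y_3 = 292; r_3 = 26; x_4 = 262; y_4 = 298; r_4 = 78; x_5 = 82; y_5 = 148; r_5 = 60; x2_6 = 232; y2_6 = 68; x1_7 = 322; y1_7 = 140; x_8 = 194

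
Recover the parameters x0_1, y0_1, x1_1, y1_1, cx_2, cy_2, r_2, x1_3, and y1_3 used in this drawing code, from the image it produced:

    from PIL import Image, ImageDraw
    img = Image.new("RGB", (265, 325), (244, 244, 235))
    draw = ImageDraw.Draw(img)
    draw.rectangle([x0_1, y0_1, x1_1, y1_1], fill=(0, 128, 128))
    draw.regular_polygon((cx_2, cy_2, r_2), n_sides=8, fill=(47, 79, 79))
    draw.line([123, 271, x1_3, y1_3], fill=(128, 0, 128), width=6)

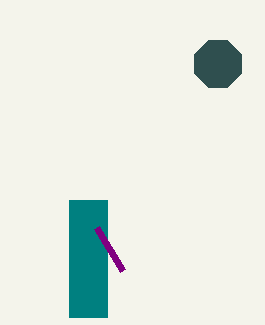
x0_1 = 69; y0_1 = 200; x1_1 = 107; y1_1 = 317; cx_2 = 218; cy_2 = 64; r_2 = 25; x1_3 = 97; y1_3 = 228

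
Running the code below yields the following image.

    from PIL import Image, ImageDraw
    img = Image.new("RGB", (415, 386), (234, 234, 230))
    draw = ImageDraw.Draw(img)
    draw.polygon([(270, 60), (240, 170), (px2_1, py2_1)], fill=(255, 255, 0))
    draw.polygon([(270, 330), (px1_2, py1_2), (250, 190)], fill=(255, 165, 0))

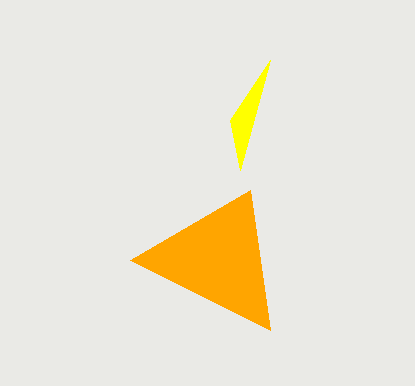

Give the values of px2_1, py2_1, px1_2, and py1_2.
px2_1 = 230; py2_1 = 120; px1_2 = 130; py1_2 = 260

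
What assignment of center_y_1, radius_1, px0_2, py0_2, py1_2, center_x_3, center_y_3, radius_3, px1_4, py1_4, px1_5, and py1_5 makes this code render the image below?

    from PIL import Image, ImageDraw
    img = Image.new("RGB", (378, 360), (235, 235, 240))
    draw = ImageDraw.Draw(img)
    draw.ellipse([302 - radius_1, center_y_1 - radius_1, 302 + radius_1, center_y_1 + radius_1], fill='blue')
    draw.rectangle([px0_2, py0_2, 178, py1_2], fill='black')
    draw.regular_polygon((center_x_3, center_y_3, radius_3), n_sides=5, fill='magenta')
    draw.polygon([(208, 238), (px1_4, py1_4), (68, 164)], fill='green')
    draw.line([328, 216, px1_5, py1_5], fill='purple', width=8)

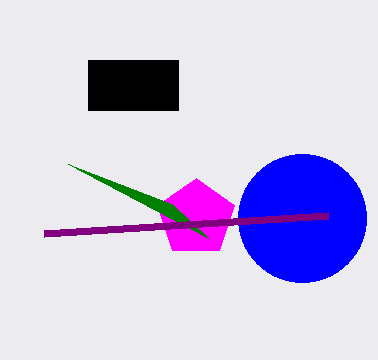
center_y_1 = 218, radius_1 = 64, px0_2 = 88, py0_2 = 60, py1_2 = 110, center_x_3 = 196, center_y_3 = 218, radius_3 = 40, px1_4 = 172, py1_4 = 204, px1_5 = 44, py1_5 = 234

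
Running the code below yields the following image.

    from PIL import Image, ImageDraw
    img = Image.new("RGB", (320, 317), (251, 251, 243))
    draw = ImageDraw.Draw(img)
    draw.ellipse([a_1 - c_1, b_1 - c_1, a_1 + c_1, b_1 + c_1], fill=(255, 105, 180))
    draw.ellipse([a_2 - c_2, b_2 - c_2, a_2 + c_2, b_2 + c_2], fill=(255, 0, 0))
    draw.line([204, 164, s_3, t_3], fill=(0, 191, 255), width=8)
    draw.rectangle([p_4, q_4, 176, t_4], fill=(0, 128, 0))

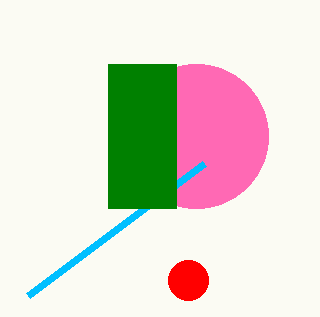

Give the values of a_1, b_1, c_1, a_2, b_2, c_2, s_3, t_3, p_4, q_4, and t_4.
a_1 = 196; b_1 = 136; c_1 = 72; a_2 = 188; b_2 = 280; c_2 = 20; s_3 = 28; t_3 = 296; p_4 = 108; q_4 = 64; t_4 = 208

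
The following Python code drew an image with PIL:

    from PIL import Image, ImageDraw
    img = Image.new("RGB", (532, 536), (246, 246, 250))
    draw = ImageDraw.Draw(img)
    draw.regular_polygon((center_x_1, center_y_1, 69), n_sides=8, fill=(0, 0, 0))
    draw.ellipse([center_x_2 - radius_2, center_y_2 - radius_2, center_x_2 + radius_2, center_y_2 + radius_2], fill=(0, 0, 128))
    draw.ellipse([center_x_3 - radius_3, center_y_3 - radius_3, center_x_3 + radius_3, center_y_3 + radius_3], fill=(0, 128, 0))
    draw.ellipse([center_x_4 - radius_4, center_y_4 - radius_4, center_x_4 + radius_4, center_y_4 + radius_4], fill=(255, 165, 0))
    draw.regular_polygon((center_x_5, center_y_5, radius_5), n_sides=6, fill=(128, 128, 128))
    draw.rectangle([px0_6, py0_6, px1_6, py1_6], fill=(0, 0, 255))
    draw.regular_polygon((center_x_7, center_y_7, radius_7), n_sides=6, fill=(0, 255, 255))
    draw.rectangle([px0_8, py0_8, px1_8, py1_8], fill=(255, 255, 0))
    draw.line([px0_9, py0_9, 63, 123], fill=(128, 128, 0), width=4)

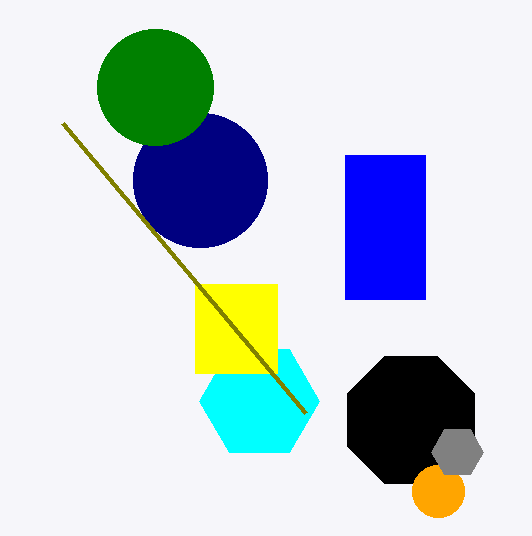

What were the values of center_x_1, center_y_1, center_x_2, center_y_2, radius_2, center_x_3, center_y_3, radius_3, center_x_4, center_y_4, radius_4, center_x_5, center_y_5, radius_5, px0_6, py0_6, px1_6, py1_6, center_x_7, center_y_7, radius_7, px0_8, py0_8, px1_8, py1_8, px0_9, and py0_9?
center_x_1 = 411; center_y_1 = 420; center_x_2 = 200; center_y_2 = 180; radius_2 = 67; center_x_3 = 155; center_y_3 = 87; radius_3 = 58; center_x_4 = 438; center_y_4 = 491; radius_4 = 26; center_x_5 = 457; center_y_5 = 452; radius_5 = 26; px0_6 = 345; py0_6 = 155; px1_6 = 425; py1_6 = 299; center_x_7 = 259; center_y_7 = 401; radius_7 = 60; px0_8 = 195; py0_8 = 284; px1_8 = 277; py1_8 = 373; px0_9 = 306; py0_9 = 413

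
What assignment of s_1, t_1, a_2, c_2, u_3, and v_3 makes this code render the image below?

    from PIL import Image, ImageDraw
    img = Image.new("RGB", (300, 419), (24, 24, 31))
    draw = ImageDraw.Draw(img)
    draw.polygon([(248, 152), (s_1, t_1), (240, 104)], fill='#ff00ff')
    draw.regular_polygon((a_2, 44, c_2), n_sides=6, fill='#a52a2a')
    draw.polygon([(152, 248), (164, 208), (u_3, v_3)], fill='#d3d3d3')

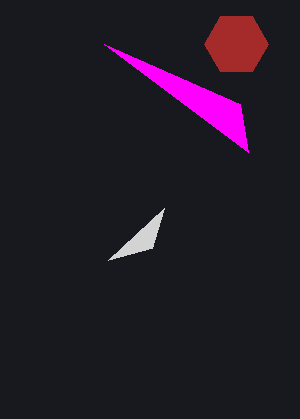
s_1 = 104
t_1 = 44
a_2 = 236
c_2 = 32
u_3 = 108
v_3 = 260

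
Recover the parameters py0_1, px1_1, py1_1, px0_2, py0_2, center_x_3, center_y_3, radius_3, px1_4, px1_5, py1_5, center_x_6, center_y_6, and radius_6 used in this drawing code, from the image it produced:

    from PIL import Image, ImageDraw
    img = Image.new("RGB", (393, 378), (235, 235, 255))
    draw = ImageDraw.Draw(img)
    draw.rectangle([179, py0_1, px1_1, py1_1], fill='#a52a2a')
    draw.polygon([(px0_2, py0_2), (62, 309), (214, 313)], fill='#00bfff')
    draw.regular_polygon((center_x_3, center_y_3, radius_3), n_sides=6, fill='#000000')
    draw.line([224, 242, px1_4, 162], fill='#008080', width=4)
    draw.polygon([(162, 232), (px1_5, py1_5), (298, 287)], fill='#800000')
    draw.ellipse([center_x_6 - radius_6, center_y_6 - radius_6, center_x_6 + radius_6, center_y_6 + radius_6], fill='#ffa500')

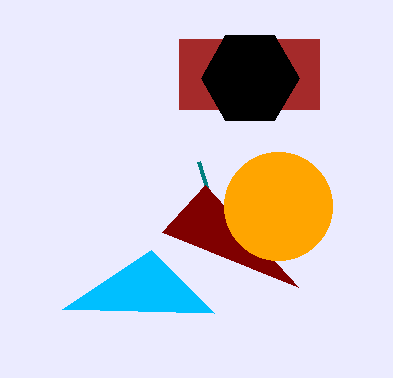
py0_1 = 39, px1_1 = 319, py1_1 = 109, px0_2 = 151, py0_2 = 250, center_x_3 = 250, center_y_3 = 78, radius_3 = 49, px1_4 = 199, px1_5 = 205, py1_5 = 185, center_x_6 = 278, center_y_6 = 206, radius_6 = 54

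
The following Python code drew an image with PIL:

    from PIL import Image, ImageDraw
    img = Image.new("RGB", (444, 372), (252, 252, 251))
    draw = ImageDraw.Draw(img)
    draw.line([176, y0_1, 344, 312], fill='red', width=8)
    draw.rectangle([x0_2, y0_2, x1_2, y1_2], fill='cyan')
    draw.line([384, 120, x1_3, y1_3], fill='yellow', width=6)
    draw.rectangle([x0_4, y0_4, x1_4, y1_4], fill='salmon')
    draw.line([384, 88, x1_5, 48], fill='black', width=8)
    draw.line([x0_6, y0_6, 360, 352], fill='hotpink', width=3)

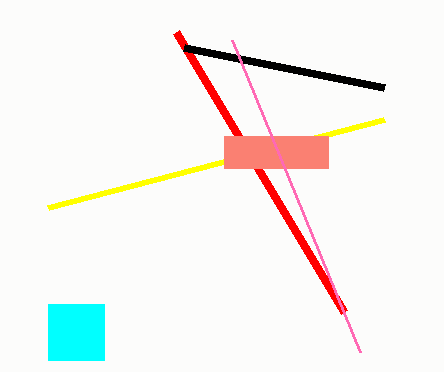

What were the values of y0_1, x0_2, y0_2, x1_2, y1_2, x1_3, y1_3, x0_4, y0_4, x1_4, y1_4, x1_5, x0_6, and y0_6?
y0_1 = 32
x0_2 = 48
y0_2 = 304
x1_2 = 104
y1_2 = 360
x1_3 = 48
y1_3 = 208
x0_4 = 224
y0_4 = 136
x1_4 = 328
y1_4 = 168
x1_5 = 184
x0_6 = 232
y0_6 = 40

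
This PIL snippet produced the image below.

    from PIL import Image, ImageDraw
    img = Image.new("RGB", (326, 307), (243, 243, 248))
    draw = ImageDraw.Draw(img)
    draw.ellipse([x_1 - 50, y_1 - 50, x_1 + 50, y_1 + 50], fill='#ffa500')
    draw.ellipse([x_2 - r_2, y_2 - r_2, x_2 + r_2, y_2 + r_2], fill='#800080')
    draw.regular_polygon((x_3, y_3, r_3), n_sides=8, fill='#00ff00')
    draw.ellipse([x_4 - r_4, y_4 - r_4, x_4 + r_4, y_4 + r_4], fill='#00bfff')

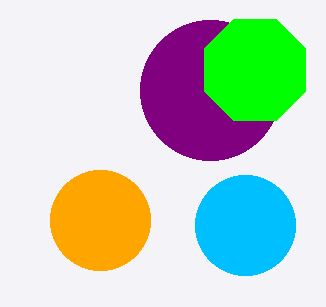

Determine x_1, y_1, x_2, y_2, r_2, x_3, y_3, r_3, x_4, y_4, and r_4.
x_1 = 100; y_1 = 220; x_2 = 210; y_2 = 90; r_2 = 70; x_3 = 255; y_3 = 70; r_3 = 55; x_4 = 245; y_4 = 225; r_4 = 50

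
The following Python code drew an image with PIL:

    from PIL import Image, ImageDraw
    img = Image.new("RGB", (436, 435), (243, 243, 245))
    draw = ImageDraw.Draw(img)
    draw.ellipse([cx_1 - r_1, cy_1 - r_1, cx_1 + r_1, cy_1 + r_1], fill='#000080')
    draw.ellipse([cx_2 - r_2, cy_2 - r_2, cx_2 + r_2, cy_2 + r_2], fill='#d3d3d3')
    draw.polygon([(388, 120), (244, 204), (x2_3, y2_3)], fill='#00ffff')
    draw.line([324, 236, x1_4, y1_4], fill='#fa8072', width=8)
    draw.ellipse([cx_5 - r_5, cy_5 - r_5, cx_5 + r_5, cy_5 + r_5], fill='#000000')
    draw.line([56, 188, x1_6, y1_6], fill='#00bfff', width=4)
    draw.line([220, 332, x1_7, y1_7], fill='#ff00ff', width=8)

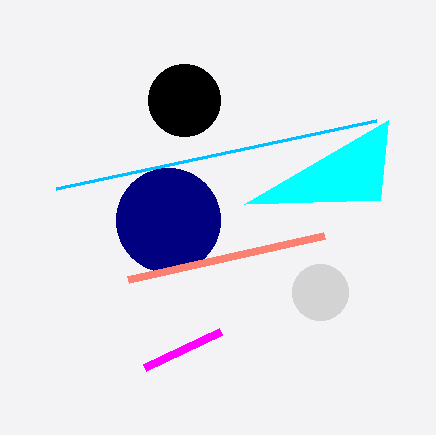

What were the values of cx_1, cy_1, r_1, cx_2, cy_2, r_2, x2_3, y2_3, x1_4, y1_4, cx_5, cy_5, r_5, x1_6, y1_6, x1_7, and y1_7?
cx_1 = 168; cy_1 = 220; r_1 = 52; cx_2 = 320; cy_2 = 292; r_2 = 28; x2_3 = 380; y2_3 = 200; x1_4 = 128; y1_4 = 280; cx_5 = 184; cy_5 = 100; r_5 = 36; x1_6 = 376; y1_6 = 120; x1_7 = 144; y1_7 = 368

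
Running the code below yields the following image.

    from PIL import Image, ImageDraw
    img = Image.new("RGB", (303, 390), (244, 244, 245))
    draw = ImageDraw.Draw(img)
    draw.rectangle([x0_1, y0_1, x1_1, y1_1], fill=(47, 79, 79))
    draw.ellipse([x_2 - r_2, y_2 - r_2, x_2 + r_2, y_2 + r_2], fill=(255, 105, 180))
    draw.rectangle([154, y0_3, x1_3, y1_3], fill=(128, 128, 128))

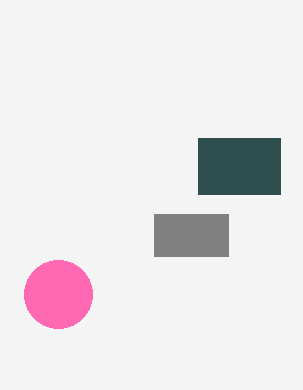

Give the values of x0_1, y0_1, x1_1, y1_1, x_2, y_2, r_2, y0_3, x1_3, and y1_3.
x0_1 = 198; y0_1 = 138; x1_1 = 280; y1_1 = 194; x_2 = 58; y_2 = 294; r_2 = 34; y0_3 = 214; x1_3 = 228; y1_3 = 256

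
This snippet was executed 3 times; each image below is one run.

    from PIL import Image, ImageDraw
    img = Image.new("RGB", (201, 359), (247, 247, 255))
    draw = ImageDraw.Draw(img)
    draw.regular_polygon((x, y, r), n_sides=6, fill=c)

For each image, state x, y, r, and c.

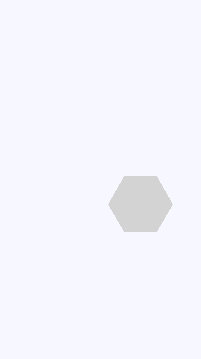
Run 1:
x = 140; y = 204; r = 32; c = 'lightgray'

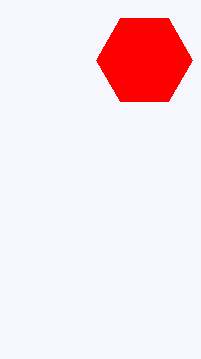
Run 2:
x = 144
y = 60
r = 48
c = 'red'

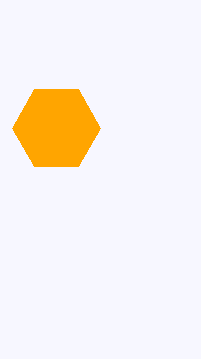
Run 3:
x = 56
y = 128
r = 44
c = 'orange'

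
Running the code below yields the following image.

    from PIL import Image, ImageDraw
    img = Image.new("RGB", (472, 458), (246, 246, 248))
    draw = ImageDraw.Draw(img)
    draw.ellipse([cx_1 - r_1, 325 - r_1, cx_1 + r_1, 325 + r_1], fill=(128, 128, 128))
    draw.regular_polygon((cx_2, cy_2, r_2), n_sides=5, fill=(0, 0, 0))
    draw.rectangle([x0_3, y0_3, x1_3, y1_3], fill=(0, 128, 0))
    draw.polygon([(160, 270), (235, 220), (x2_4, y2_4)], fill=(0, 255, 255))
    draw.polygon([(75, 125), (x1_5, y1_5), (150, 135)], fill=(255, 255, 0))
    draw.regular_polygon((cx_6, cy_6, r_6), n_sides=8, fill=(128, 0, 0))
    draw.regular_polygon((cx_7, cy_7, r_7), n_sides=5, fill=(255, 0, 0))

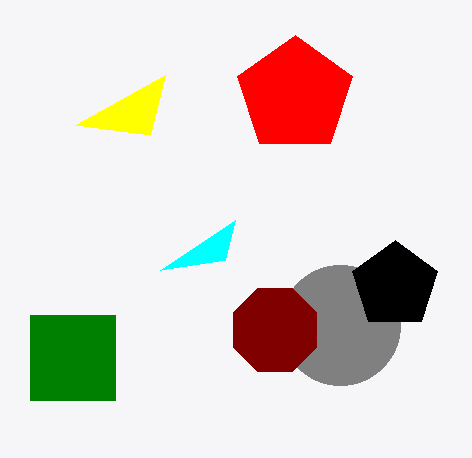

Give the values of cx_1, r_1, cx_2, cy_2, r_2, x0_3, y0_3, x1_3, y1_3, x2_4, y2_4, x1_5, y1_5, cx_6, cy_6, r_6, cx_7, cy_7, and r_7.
cx_1 = 340
r_1 = 60
cx_2 = 395
cy_2 = 285
r_2 = 45
x0_3 = 30
y0_3 = 315
x1_3 = 115
y1_3 = 400
x2_4 = 225
y2_4 = 260
x1_5 = 165
y1_5 = 75
cx_6 = 275
cy_6 = 330
r_6 = 45
cx_7 = 295
cy_7 = 95
r_7 = 60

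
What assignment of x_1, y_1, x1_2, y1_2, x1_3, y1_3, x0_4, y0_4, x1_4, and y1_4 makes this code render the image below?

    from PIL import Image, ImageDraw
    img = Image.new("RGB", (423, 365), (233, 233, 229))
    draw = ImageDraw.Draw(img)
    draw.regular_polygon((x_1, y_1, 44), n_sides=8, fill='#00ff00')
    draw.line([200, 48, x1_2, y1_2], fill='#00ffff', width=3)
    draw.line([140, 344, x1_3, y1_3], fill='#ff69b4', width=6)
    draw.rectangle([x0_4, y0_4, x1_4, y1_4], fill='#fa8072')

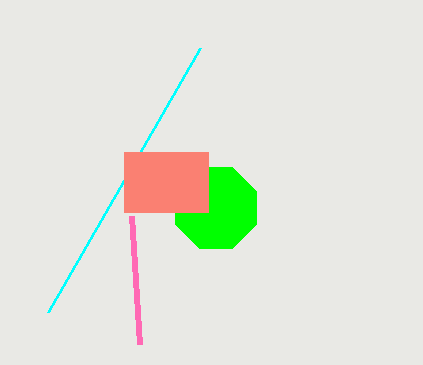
x_1 = 216
y_1 = 208
x1_2 = 48
y1_2 = 312
x1_3 = 132
y1_3 = 216
x0_4 = 124
y0_4 = 152
x1_4 = 208
y1_4 = 212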